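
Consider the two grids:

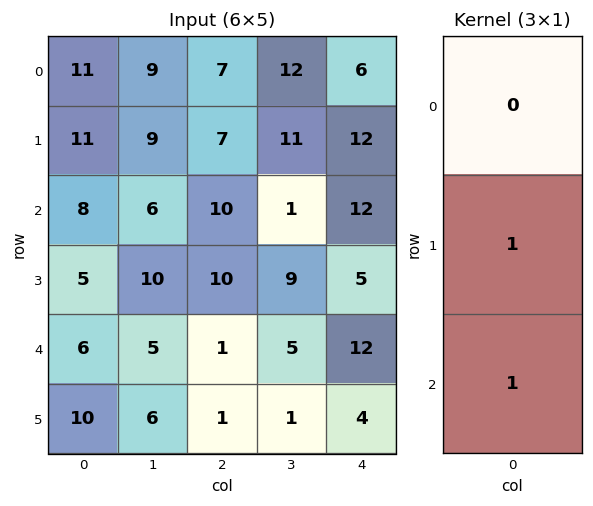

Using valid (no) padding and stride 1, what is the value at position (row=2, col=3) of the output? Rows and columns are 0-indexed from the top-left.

The receptive field on the input at this output position is [1 / 9 / 5]. Elementwise product with the kernel and sum: 9·1 + 5·1.

14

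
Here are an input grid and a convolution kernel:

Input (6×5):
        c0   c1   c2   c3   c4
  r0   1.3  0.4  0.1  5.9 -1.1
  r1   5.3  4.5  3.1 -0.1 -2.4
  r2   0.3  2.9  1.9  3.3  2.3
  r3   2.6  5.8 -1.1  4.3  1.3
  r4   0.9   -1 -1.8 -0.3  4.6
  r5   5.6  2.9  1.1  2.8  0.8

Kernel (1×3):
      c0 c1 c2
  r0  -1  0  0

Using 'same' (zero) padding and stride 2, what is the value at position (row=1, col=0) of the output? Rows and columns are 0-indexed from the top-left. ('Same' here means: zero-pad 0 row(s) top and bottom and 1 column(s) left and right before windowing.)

0

The receptive field on the zero-padded input at this output position is [0 0.3 2.9]. Elementwise product with the kernel and sum: 0·-1.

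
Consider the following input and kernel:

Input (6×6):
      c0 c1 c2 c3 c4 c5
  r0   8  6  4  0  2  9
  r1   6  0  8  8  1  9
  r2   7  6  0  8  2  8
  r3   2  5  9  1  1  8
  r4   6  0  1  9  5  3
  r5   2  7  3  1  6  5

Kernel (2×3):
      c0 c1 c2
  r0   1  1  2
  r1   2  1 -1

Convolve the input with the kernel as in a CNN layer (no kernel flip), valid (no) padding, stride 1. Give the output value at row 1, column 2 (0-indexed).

24

The receptive field on the input at this output position is [8 8 1 / 0 8 2]. Elementwise product with the kernel and sum: 8·1 + 8·1 + 1·2 + 0·2 + 8·1 + 2·-1.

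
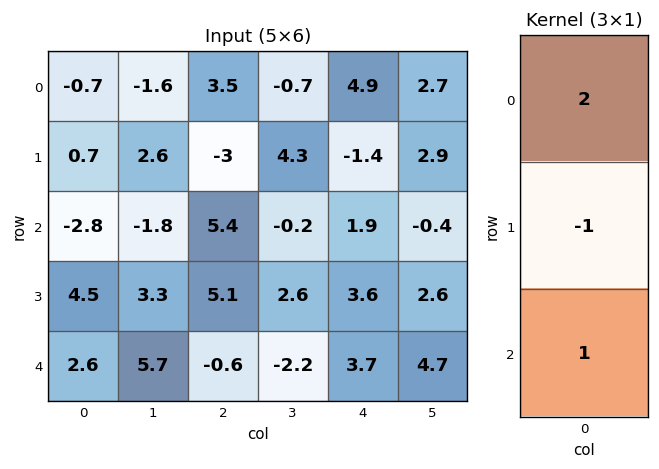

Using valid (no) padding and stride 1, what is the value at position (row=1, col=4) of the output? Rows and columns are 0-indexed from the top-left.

The receptive field on the input at this output position is [-1.4 / 1.9 / 3.6]. Elementwise product with the kernel and sum: -1.4·2 + 1.9·-1 + 3.6·1.

-1.1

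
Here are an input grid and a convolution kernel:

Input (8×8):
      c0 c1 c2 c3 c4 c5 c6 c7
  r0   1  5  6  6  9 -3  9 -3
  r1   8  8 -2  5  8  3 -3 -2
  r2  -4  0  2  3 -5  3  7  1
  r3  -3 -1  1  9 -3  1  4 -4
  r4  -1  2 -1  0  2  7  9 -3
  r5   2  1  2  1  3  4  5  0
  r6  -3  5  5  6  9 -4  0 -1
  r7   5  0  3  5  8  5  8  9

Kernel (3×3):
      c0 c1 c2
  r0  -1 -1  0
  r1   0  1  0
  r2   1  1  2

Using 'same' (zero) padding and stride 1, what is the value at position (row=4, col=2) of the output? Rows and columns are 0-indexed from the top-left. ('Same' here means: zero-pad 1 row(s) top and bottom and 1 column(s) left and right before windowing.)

4

The receptive field on the zero-padded input at this output position is [-1 1 9 / 2 -1 0 / 1 2 1]. Elementwise product with the kernel and sum: -1·-1 + 1·-1 + -1·1 + 1·1 + 2·1 + 1·2.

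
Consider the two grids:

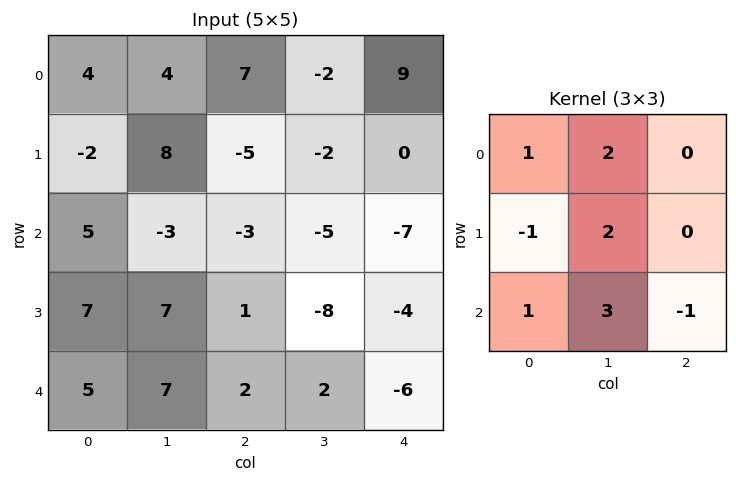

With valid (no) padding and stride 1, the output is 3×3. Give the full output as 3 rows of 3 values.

29 -7 -7
30 13 -35
30 -3 -16

Output[0,0]: The receptive field on the input at this output position is [4 4 7 / -2 8 -5 / 5 -3 -3]. Elementwise product with the kernel and sum: 4·1 + 4·2 + -2·-1 + 8·2 + 5·1 + -3·3 + -3·-1.
Output[0,1]: The receptive field on the input at this output position is [4 7 -2 / 8 -5 -2 / -3 -3 -5]. Elementwise product with the kernel and sum: 4·1 + 7·2 + 8·-1 + -5·2 + -3·1 + -3·3 + -5·-1.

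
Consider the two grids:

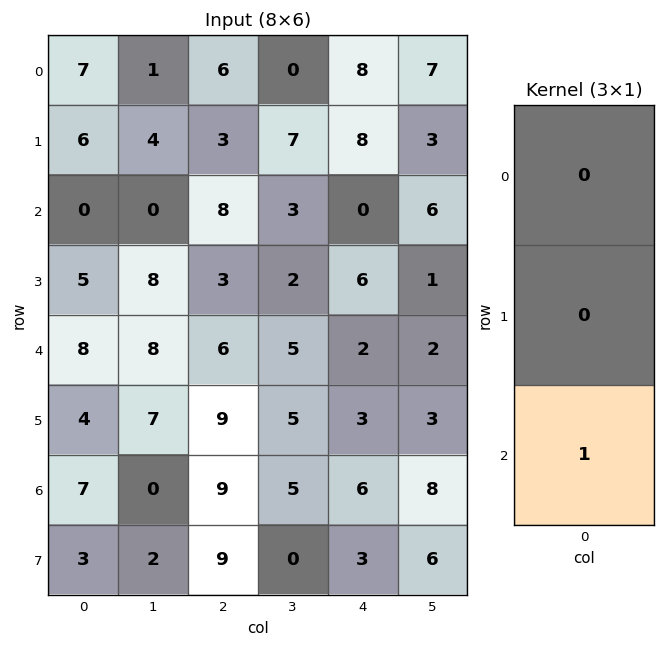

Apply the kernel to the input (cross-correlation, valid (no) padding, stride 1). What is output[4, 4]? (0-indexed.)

The receptive field on the input at this output position is [2 / 3 / 6]. Elementwise product with the kernel and sum: 6·1.

6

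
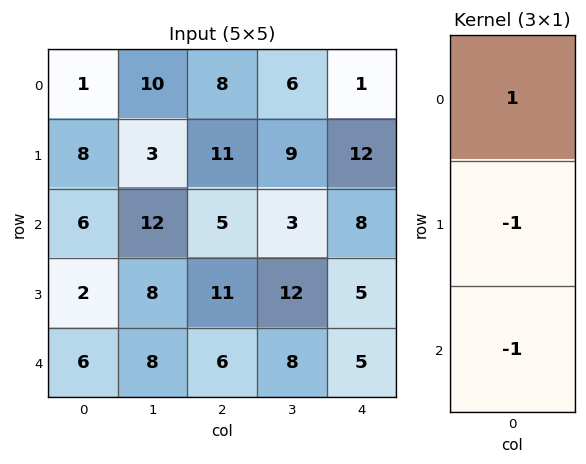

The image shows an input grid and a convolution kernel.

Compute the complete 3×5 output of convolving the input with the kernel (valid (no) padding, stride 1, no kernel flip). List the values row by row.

Output[0,0]: The receptive field on the input at this output position is [1 / 8 / 6]. Elementwise product with the kernel and sum: 1·1 + 8·-1 + 6·-1.

-13 -5 -8 -6 -19
0 -17 -5 -6 -1
-2 -4 -12 -17 -2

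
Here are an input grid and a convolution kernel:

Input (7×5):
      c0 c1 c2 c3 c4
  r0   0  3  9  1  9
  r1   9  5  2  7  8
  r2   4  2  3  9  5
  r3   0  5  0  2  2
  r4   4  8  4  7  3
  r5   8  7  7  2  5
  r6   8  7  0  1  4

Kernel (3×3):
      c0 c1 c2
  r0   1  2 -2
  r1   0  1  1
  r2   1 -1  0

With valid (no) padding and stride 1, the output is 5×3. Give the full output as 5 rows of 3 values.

-3 27 2
15 12 12
3 -4 12
23 12 15
27 18 18

Output[0,0]: The receptive field on the input at this output position is [0 3 9 / 9 5 2 / 4 2 3]. Elementwise product with the kernel and sum: 0·1 + 3·2 + 9·-2 + 5·1 + 2·1 + 4·1 + 2·-1.
Output[0,1]: The receptive field on the input at this output position is [3 9 1 / 5 2 7 / 2 3 9]. Elementwise product with the kernel and sum: 3·1 + 9·2 + 1·-2 + 2·1 + 7·1 + 2·1 + 3·-1.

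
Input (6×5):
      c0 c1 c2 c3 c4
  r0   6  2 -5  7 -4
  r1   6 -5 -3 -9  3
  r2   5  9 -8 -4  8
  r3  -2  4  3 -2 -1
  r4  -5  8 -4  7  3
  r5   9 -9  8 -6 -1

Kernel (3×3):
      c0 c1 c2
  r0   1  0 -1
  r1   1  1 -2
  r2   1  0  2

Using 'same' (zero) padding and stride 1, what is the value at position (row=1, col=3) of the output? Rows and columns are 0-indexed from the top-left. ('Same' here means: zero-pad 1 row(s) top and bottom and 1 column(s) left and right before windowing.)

The receptive field on the zero-padded input at this output position is [-5 7 -4 / -3 -9 3 / -8 -4 8]. Elementwise product with the kernel and sum: -5·1 + -4·-1 + -3·1 + -9·1 + 3·-2 + -8·1 + 8·2.

-11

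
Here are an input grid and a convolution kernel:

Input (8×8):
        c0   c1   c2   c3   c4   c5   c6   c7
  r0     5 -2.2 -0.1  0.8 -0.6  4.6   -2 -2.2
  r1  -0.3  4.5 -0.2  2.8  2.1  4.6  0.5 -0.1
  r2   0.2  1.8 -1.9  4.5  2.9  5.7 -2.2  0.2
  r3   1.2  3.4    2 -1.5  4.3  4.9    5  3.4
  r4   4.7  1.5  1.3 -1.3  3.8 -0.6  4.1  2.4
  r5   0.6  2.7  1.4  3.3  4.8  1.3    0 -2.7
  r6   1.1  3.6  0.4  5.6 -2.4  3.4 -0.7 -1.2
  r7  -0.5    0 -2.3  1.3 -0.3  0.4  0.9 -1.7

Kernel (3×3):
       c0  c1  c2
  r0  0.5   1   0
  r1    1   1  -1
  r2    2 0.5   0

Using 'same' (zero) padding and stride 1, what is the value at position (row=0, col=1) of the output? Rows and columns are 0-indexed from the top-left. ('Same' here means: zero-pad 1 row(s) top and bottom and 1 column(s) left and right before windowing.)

The receptive field on the zero-padded input at this output position is [0 0 0 / 5 -2.2 -0.1 / -0.3 4.5 -0.2]. Elementwise product with the kernel and sum: 0·0.5 + 0·1 + 5·1 + -2.2·1 + -0.1·-1 + -0.3·2 + 4.5·0.5.

4.55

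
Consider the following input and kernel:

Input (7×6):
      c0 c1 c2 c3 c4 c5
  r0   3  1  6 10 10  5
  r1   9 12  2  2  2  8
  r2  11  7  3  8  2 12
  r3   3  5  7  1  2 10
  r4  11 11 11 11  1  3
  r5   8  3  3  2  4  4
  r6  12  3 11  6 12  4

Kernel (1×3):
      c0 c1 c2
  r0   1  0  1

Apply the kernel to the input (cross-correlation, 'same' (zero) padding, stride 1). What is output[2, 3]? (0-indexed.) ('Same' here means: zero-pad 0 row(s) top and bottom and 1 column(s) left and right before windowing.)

The receptive field on the zero-padded input at this output position is [3 8 2]. Elementwise product with the kernel and sum: 3·1 + 2·1.

5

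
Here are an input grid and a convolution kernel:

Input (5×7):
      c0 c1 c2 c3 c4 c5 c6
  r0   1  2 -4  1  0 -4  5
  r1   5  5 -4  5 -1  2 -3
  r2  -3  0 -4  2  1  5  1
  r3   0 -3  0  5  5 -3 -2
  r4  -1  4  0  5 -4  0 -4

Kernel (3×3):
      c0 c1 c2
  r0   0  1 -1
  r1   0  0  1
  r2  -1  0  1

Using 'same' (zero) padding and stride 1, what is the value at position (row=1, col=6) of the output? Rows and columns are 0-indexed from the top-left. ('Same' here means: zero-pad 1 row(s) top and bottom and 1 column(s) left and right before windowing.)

The receptive field on the zero-padded input at this output position is [-4 5 0 / 2 -3 0 / 5 1 0]. Elementwise product with the kernel and sum: 5·1 + 0·-1 + 0·1 + 5·-1 + 0·1.

0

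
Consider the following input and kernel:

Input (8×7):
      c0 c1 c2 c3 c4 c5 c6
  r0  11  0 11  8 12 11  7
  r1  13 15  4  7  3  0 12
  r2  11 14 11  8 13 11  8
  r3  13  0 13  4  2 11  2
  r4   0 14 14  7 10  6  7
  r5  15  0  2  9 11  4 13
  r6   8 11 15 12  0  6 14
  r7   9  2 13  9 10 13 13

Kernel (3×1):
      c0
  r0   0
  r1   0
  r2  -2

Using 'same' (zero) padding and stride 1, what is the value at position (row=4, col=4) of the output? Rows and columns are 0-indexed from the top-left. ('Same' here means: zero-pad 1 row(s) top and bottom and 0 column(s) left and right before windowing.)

-22

The receptive field on the zero-padded input at this output position is [2 / 10 / 11]. Elementwise product with the kernel and sum: 11·-2.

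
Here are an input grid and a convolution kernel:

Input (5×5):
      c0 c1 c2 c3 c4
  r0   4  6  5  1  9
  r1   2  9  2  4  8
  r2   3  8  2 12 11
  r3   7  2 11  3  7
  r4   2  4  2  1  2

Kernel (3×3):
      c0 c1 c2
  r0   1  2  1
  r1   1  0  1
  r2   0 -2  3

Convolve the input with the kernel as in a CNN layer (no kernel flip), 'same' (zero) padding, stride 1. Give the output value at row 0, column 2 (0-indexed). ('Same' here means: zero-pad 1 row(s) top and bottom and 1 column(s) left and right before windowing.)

15

The receptive field on the zero-padded input at this output position is [0 0 0 / 6 5 1 / 9 2 4]. Elementwise product with the kernel and sum: 0·1 + 0·2 + 0·1 + 6·1 + 1·1 + 2·-2 + 4·3.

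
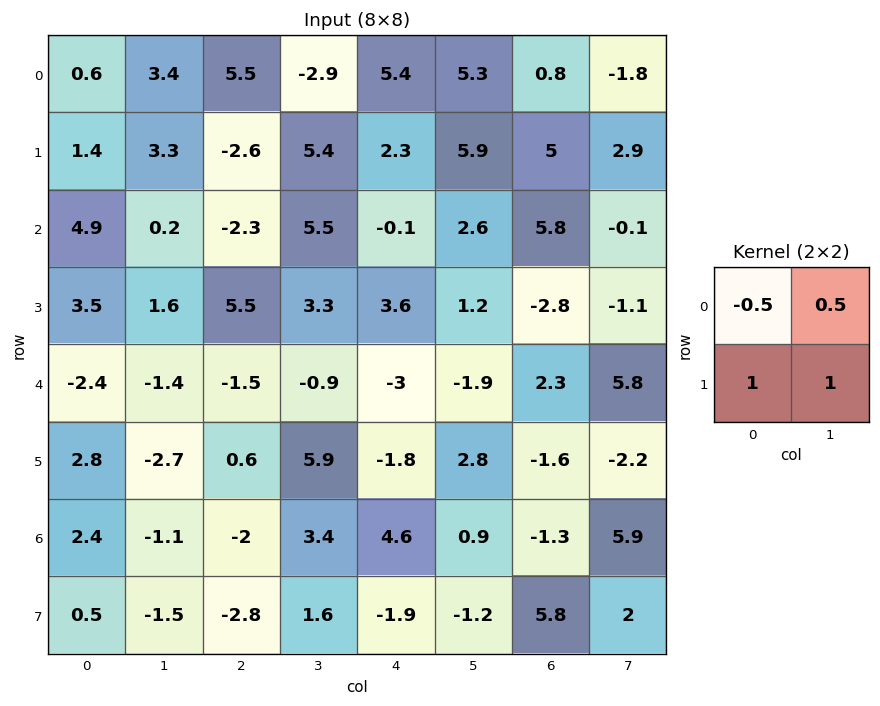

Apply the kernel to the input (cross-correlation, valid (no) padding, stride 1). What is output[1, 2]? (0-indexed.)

7.2

The receptive field on the input at this output position is [-2.6 5.4 / -2.3 5.5]. Elementwise product with the kernel and sum: -2.6·-0.5 + 5.4·0.5 + -2.3·1 + 5.5·1.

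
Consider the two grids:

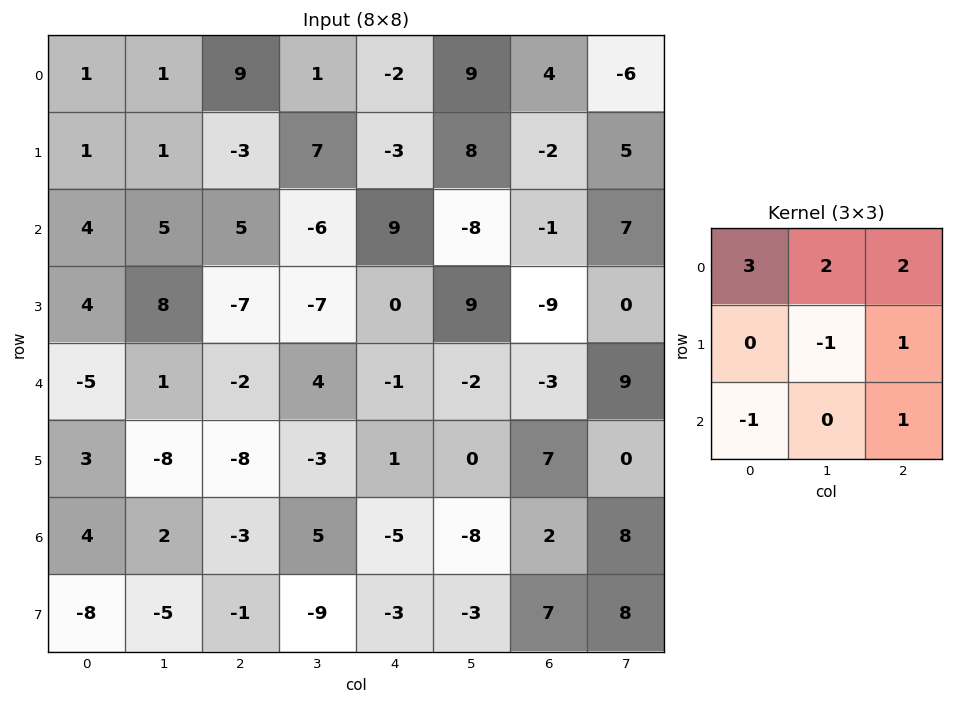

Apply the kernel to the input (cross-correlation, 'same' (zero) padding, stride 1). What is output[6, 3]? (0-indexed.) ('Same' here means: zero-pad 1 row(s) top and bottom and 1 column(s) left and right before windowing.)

-40

The receptive field on the zero-padded input at this output position is [-8 -3 1 / -3 5 -5 / -1 -9 -3]. Elementwise product with the kernel and sum: -8·3 + -3·2 + 1·2 + 5·-1 + -5·1 + -1·-1 + -3·1.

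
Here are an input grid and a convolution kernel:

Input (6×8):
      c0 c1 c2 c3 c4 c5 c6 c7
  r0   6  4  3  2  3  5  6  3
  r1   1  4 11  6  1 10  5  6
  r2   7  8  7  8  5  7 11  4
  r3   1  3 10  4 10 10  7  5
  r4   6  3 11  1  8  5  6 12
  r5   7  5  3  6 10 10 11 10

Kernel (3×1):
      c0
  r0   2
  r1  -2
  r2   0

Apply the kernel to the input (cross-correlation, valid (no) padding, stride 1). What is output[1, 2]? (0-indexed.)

8

The receptive field on the input at this output position is [11 / 7 / 10]. Elementwise product with the kernel and sum: 11·2 + 7·-2.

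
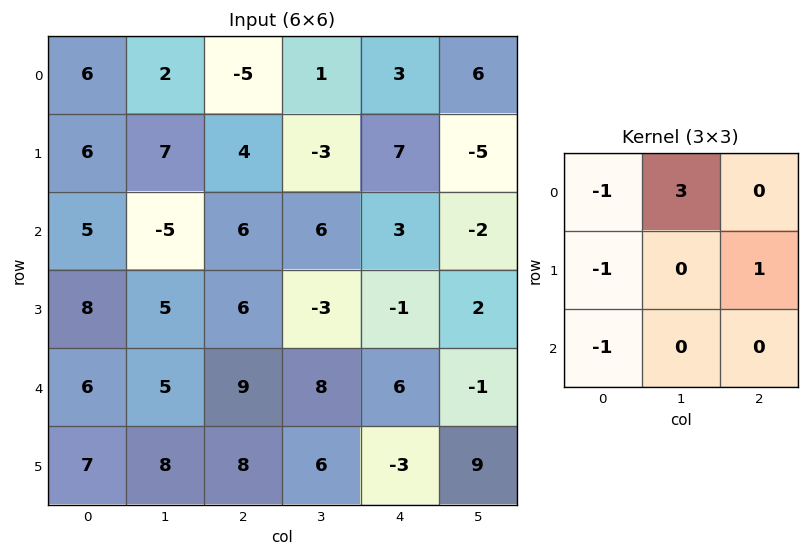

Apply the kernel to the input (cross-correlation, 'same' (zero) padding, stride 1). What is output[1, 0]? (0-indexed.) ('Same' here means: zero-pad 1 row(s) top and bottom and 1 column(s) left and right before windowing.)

The receptive field on the zero-padded input at this output position is [0 6 2 / 0 6 7 / 0 5 -5]. Elementwise product with the kernel and sum: 0·-1 + 6·3 + 0·-1 + 7·1 + 0·-1.

25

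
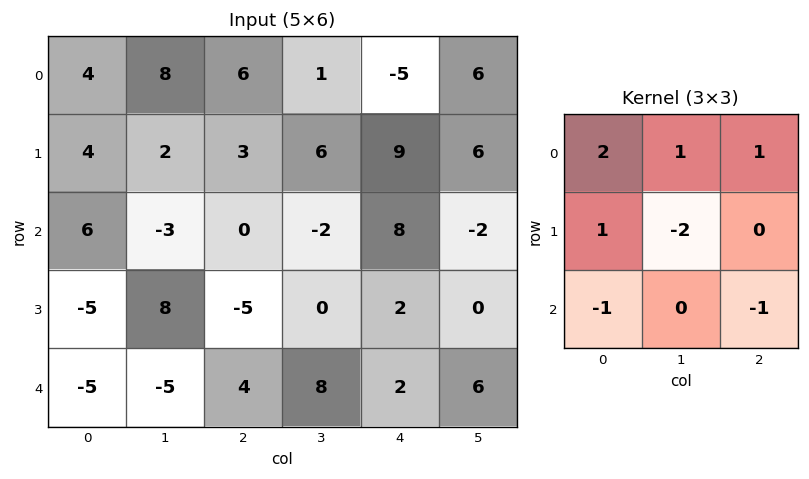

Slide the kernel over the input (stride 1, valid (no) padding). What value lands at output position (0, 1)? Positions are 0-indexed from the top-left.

The receptive field on the input at this output position is [8 6 1 / 2 3 6 / -3 0 -2]. Elementwise product with the kernel and sum: 8·2 + 6·1 + 1·1 + 2·1 + 3·-2 + -3·-1 + -2·-1.

24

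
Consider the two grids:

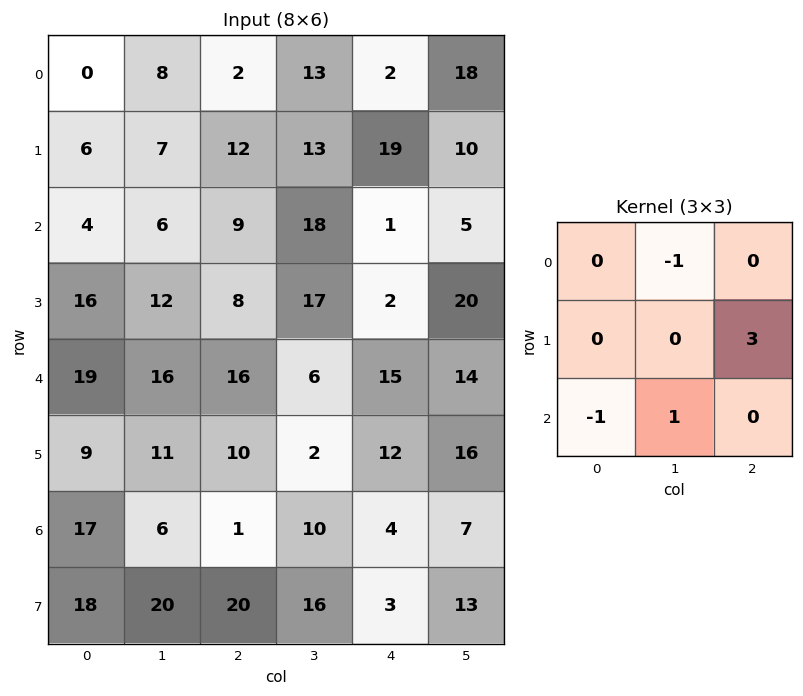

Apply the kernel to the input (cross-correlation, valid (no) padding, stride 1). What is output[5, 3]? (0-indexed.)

-4

The receptive field on the input at this output position is [2 12 16 / 10 4 7 / 16 3 13]. Elementwise product with the kernel and sum: 12·-1 + 7·3 + 16·-1 + 3·1.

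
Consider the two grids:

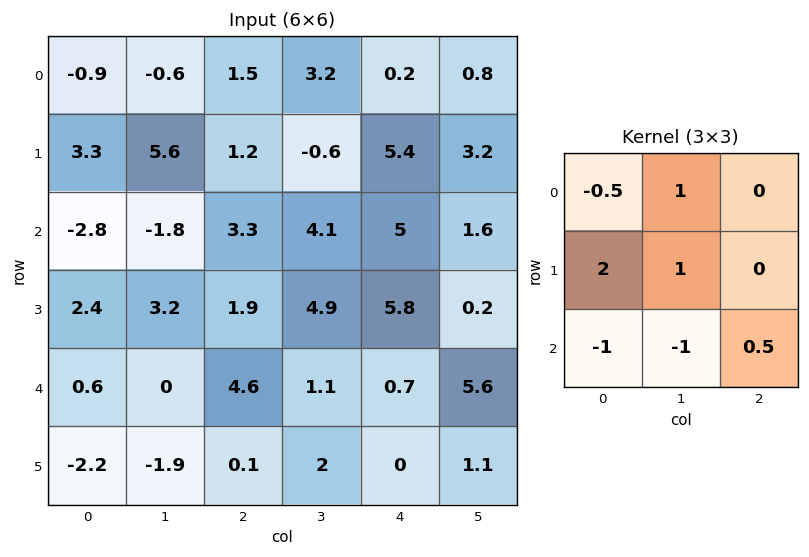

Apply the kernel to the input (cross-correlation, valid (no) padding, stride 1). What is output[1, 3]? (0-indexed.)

8.3

The receptive field on the input at this output position is [-0.6 5.4 3.2 / 4.1 5 1.6 / 4.9 5.8 0.2]. Elementwise product with the kernel and sum: -0.6·-0.5 + 5.4·1 + 4.1·2 + 5·1 + 4.9·-1 + 5.8·-1 + 0.2·0.5.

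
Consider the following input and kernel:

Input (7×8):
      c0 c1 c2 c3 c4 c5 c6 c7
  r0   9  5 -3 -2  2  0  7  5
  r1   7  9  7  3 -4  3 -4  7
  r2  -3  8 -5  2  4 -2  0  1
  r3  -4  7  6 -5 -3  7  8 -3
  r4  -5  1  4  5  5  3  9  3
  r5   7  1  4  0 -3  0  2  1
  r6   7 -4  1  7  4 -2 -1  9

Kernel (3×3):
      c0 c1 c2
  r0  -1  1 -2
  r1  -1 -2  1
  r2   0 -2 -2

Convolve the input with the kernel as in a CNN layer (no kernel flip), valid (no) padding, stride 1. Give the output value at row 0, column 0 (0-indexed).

The receptive field on the input at this output position is [9 5 -3 / 7 9 7 / -3 8 -5]. Elementwise product with the kernel and sum: 9·-1 + 5·1 + -3·-2 + 7·-1 + 9·-2 + 7·1 + 8·-2 + -5·-2.

-22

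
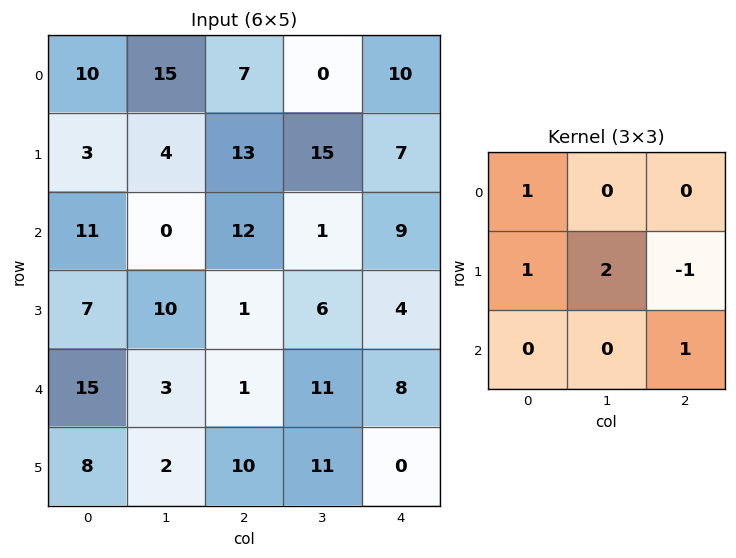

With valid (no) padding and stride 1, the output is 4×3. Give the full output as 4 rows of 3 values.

Output[0,0]: The receptive field on the input at this output position is [10 15 7 / 3 4 13 / 11 0 12]. Elementwise product with the kernel and sum: 10·1 + 3·1 + 4·2 + 13·-1 + 12·1.
Output[0,1]: The receptive field on the input at this output position is [15 7 0 / 4 13 15 / 0 12 1]. Elementwise product with the kernel and sum: 15·1 + 4·1 + 13·2 + 15·-1 + 1·1.

20 31 52
3 33 22
38 17 29
37 15 16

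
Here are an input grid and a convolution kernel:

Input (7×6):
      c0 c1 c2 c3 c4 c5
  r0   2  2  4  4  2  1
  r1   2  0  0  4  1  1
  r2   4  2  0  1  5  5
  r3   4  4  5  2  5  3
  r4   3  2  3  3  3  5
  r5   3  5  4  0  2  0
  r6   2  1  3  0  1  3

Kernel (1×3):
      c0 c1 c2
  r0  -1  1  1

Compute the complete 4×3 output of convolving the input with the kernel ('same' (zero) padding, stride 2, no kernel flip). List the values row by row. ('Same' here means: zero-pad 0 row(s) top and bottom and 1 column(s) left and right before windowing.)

Output[0,0]: The receptive field on the zero-padded input at this output position is [0 2 2]. Elementwise product with the kernel and sum: 0·-1 + 2·1 + 2·1.
Output[0,1]: The receptive field on the zero-padded input at this output position is [2 4 4]. Elementwise product with the kernel and sum: 2·-1 + 4·1 + 4·1.

4 6 -1
6 -1 9
5 4 5
3 2 4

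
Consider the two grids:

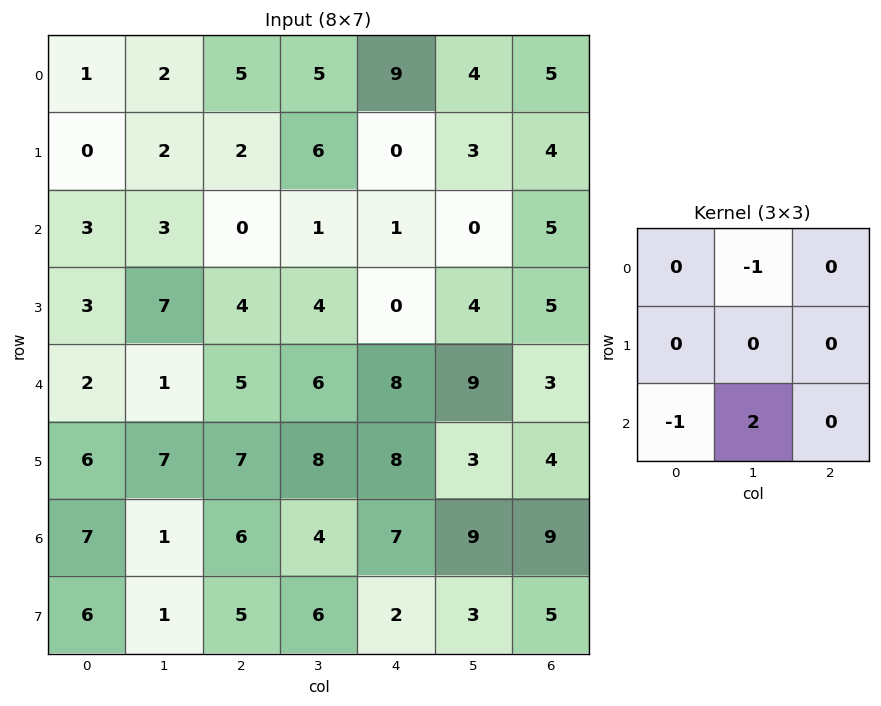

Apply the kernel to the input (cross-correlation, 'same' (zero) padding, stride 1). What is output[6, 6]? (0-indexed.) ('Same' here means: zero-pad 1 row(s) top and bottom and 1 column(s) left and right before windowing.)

The receptive field on the zero-padded input at this output position is [3 4 0 / 9 9 0 / 3 5 0]. Elementwise product with the kernel and sum: 4·-1 + 3·-1 + 5·2.

3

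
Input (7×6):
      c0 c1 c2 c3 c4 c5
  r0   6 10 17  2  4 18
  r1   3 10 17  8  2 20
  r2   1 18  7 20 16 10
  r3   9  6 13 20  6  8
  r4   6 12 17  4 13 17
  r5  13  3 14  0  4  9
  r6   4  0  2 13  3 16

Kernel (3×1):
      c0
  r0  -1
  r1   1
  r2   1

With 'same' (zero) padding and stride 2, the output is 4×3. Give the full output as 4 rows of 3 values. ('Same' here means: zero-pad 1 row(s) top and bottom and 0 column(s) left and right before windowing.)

Output[0,0]: The receptive field on the zero-padded input at this output position is [0 / 6 / 3]. Elementwise product with the kernel and sum: 0·-1 + 6·1 + 3·1.

9 34 6
7 3 20
10 18 11
-9 -12 -1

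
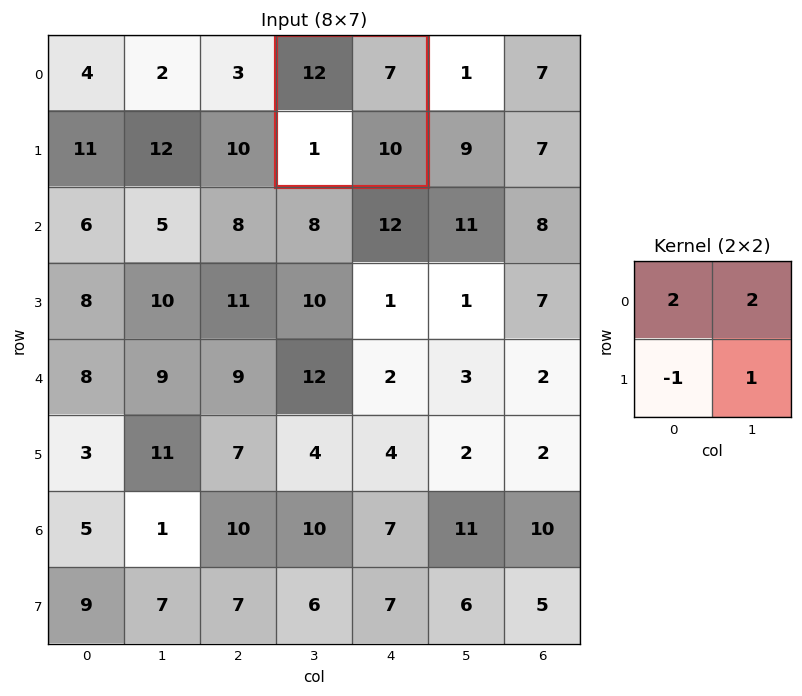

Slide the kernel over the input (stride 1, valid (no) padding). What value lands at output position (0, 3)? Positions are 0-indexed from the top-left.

The receptive field on the input at this output position is [12 7 / 1 10]. Elementwise product with the kernel and sum: 12·2 + 7·2 + 1·-1 + 10·1.

47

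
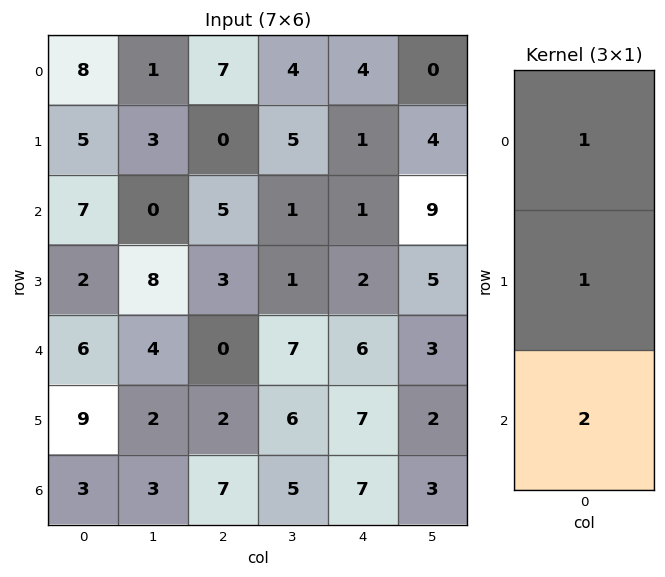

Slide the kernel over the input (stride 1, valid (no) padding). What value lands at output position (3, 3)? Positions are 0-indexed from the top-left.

20

The receptive field on the input at this output position is [1 / 7 / 6]. Elementwise product with the kernel and sum: 1·1 + 7·1 + 6·2.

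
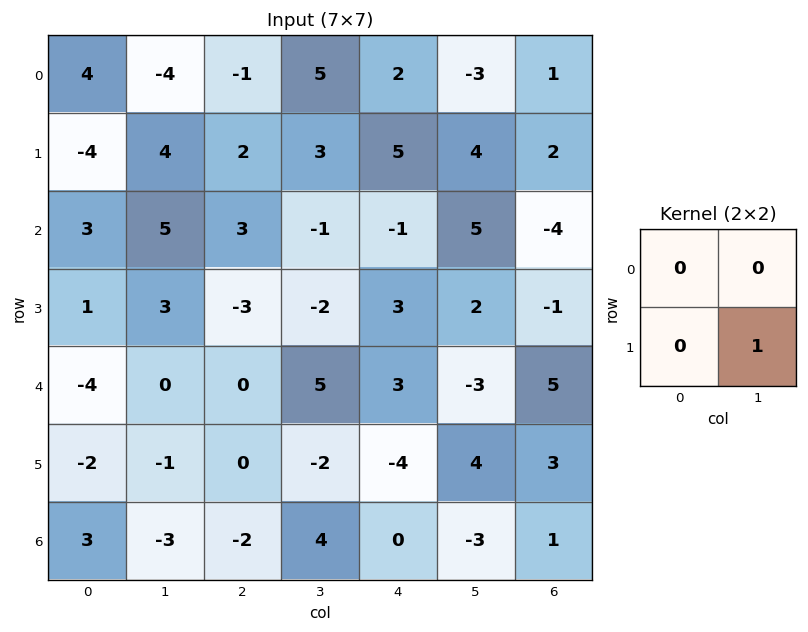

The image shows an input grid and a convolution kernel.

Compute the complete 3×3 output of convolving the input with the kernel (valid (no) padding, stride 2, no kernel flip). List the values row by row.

4 3 4
3 -2 2
-1 -2 4

Output[0,0]: The receptive field on the input at this output position is [4 -4 / -4 4]. Elementwise product with the kernel and sum: 4·1.
Output[0,1]: The receptive field on the input at this output position is [-1 5 / 2 3]. Elementwise product with the kernel and sum: 3·1.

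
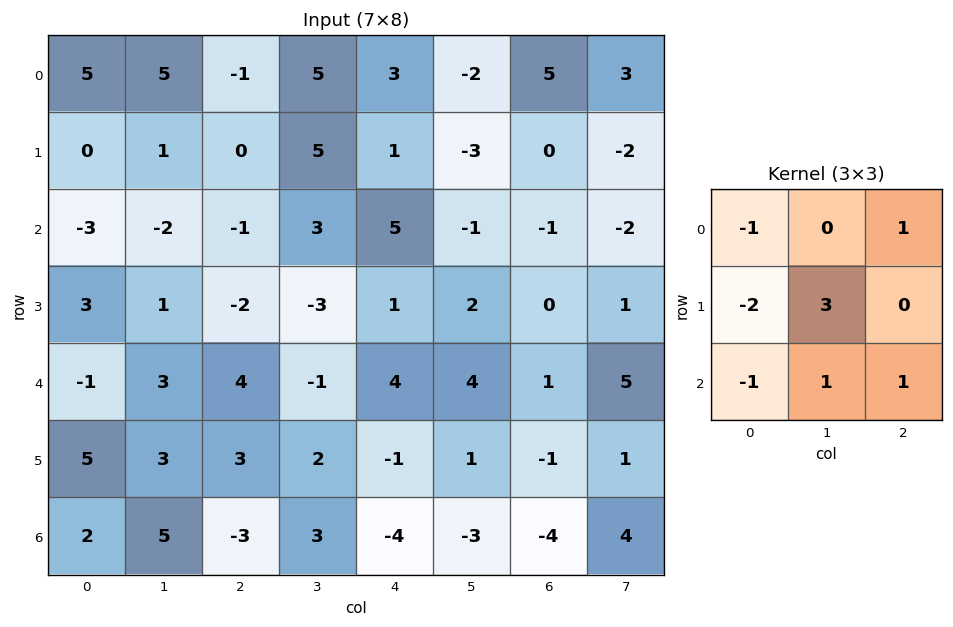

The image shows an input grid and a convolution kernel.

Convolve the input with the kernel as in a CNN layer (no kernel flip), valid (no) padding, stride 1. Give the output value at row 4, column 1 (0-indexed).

-6

The receptive field on the input at this output position is [3 4 -1 / 3 3 2 / 5 -3 3]. Elementwise product with the kernel and sum: 3·-1 + -1·1 + 3·-2 + 3·3 + 5·-1 + -3·1 + 3·1.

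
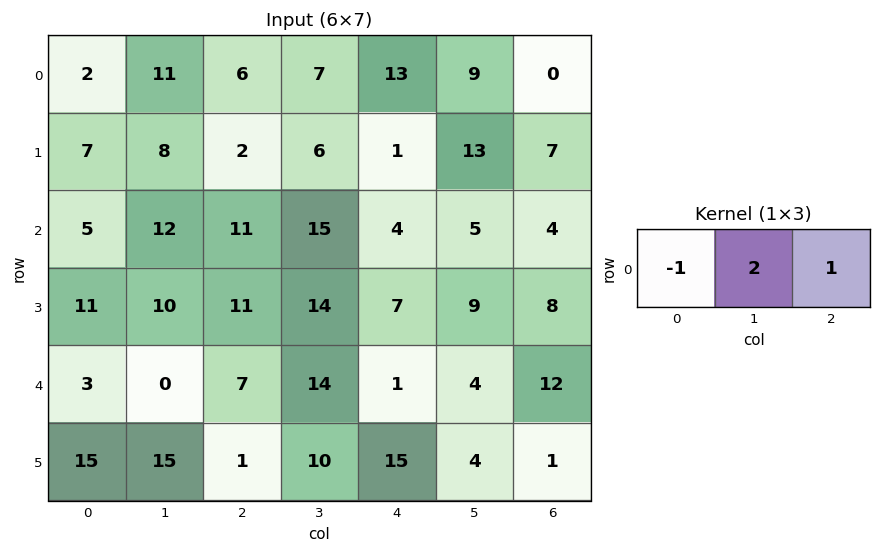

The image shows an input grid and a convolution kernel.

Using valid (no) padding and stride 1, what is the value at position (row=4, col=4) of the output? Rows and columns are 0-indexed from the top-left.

The receptive field on the input at this output position is [1 4 12]. Elementwise product with the kernel and sum: 1·-1 + 4·2 + 12·1.

19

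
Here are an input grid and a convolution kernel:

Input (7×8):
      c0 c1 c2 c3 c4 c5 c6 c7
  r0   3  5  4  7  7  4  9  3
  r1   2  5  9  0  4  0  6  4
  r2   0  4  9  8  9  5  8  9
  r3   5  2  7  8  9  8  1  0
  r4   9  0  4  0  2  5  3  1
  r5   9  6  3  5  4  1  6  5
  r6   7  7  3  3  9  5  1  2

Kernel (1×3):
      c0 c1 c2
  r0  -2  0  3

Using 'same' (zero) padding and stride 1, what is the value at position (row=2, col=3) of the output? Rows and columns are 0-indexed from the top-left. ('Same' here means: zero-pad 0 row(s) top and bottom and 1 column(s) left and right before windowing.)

9

The receptive field on the zero-padded input at this output position is [9 8 9]. Elementwise product with the kernel and sum: 9·-2 + 9·3.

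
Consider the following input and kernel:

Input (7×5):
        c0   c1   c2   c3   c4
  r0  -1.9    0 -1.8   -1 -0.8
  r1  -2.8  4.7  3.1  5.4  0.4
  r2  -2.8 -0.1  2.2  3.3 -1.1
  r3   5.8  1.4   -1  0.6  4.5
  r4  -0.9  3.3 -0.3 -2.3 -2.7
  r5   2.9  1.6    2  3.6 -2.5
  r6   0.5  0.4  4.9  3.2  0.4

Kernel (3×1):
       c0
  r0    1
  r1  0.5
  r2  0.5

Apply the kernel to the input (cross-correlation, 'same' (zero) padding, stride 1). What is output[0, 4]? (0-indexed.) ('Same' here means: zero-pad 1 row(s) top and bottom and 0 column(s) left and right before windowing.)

-0.2

The receptive field on the zero-padded input at this output position is [0 / -0.8 / 0.4]. Elementwise product with the kernel and sum: 0·1 + -0.8·0.5 + 0.4·0.5.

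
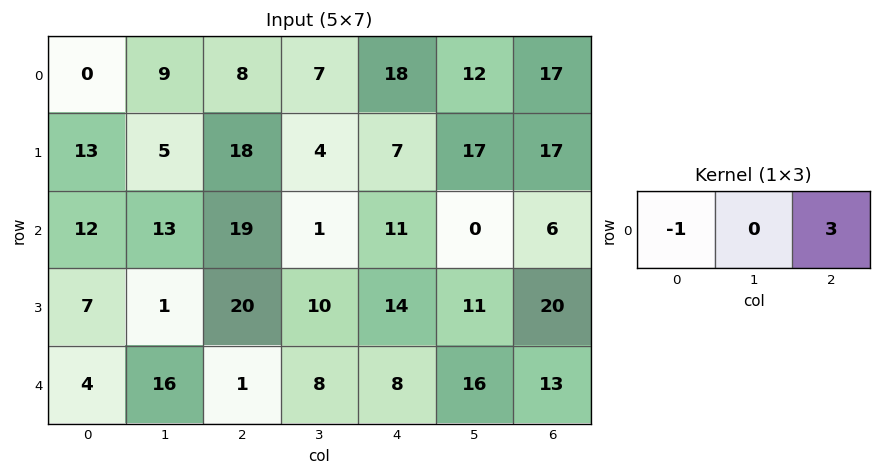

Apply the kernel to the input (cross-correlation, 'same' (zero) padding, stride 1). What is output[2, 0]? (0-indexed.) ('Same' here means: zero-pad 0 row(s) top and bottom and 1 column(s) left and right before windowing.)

39

The receptive field on the zero-padded input at this output position is [0 12 13]. Elementwise product with the kernel and sum: 0·-1 + 13·3.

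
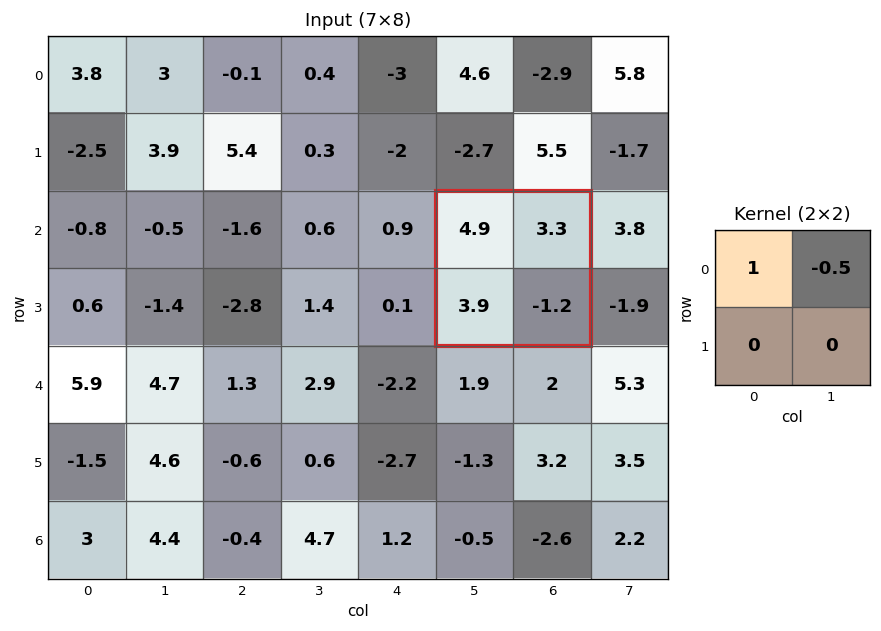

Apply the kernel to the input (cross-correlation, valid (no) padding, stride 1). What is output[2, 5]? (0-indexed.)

The receptive field on the input at this output position is [4.9 3.3 / 3.9 -1.2]. Elementwise product with the kernel and sum: 4.9·1 + 3.3·-0.5.

3.25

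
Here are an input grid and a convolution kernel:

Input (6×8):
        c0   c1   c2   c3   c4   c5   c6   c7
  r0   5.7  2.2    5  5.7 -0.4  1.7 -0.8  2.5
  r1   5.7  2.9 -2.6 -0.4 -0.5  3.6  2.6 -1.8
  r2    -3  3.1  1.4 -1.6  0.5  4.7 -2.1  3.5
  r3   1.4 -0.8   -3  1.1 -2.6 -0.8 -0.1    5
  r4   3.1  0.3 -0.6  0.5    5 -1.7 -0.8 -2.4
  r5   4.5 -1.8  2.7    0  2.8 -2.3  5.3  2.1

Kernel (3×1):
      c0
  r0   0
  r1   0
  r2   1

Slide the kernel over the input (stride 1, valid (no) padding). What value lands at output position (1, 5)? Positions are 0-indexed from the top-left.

-0.8

The receptive field on the input at this output position is [3.6 / 4.7 / -0.8]. Elementwise product with the kernel and sum: -0.8·1.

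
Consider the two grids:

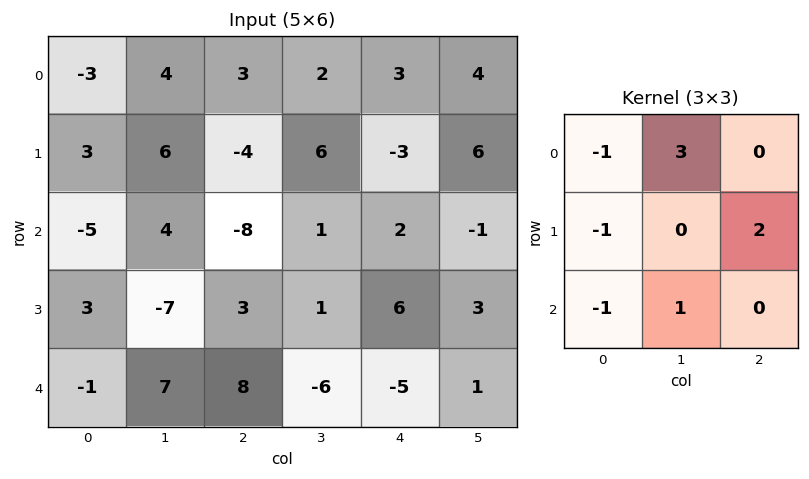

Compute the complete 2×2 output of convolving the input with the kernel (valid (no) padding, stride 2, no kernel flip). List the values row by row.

13 10
28 6

Output[0,0]: The receptive field on the input at this output position is [-3 4 3 / 3 6 -4 / -5 4 -8]. Elementwise product with the kernel and sum: -3·-1 + 4·3 + 3·-1 + -4·2 + -5·-1 + 4·1.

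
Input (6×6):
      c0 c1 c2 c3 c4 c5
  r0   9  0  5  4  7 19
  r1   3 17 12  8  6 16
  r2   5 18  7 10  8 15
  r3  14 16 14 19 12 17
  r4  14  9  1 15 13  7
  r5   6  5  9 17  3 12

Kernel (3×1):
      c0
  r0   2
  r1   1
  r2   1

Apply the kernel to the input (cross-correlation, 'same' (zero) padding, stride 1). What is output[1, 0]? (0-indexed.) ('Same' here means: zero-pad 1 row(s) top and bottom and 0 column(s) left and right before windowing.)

The receptive field on the zero-padded input at this output position is [9 / 3 / 5]. Elementwise product with the kernel and sum: 9·2 + 3·1 + 5·1.

26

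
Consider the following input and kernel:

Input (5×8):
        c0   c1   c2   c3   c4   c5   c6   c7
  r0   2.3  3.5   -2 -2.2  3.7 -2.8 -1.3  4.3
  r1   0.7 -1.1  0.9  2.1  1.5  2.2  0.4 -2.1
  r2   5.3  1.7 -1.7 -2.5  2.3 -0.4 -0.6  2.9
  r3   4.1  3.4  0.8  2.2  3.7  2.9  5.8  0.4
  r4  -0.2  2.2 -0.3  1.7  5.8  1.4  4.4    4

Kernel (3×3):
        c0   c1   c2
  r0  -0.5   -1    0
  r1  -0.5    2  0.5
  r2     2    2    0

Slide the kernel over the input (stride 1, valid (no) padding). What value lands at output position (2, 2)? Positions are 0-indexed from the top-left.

12

The receptive field on the input at this output position is [-1.7 -2.5 2.3 / 0.8 2.2 3.7 / -0.3 1.7 5.8]. Elementwise product with the kernel and sum: -1.7·-0.5 + -2.5·-1 + 0.8·-0.5 + 2.2·2 + 3.7·0.5 + -0.3·2 + 1.7·2.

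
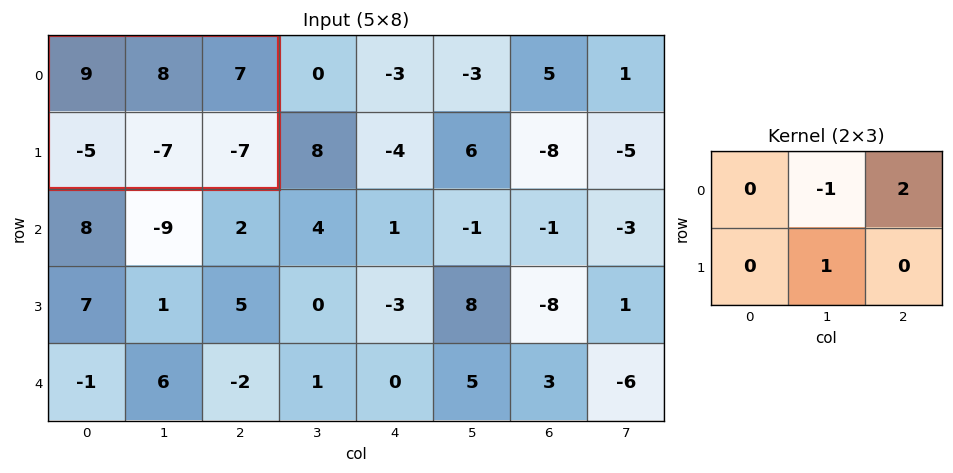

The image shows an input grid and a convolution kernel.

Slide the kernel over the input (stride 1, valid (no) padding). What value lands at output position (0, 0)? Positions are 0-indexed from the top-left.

-1

The receptive field on the input at this output position is [9 8 7 / -5 -7 -7]. Elementwise product with the kernel and sum: 8·-1 + 7·2 + -7·1.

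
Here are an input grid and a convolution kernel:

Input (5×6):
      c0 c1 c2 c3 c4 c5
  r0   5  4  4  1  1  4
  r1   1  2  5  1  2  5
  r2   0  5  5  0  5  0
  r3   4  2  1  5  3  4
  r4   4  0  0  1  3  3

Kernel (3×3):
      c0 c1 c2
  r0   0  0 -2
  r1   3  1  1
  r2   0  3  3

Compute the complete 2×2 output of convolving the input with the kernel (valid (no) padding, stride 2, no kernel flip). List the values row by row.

32 31
5 13

Output[0,0]: The receptive field on the input at this output position is [5 4 4 / 1 2 5 / 0 5 5]. Elementwise product with the kernel and sum: 4·-2 + 1·3 + 2·1 + 5·1 + 5·3 + 5·3.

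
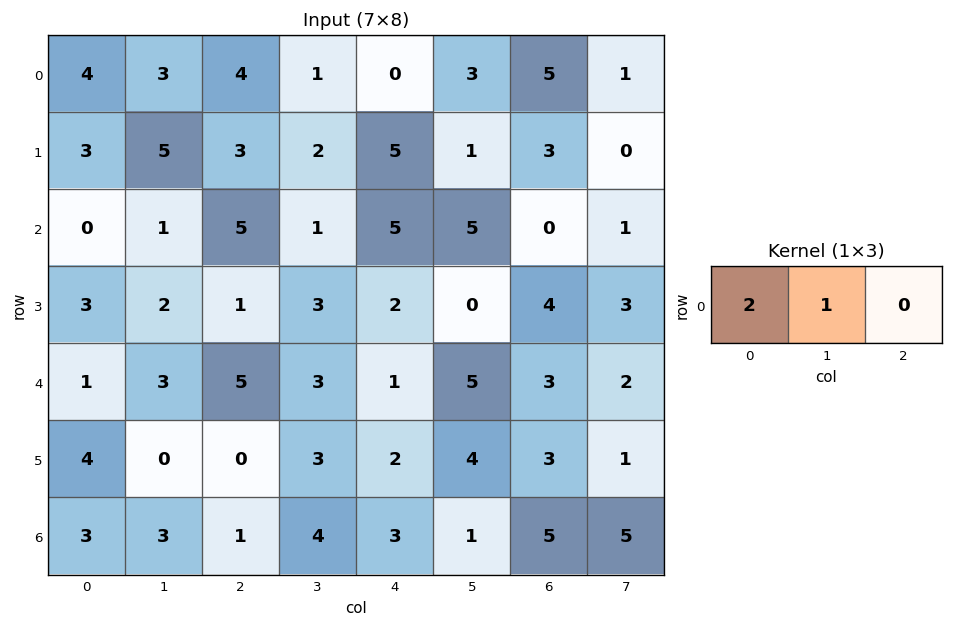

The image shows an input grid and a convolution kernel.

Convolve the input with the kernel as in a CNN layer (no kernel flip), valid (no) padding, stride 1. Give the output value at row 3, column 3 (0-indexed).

The receptive field on the input at this output position is [3 2 0]. Elementwise product with the kernel and sum: 3·2 + 2·1.

8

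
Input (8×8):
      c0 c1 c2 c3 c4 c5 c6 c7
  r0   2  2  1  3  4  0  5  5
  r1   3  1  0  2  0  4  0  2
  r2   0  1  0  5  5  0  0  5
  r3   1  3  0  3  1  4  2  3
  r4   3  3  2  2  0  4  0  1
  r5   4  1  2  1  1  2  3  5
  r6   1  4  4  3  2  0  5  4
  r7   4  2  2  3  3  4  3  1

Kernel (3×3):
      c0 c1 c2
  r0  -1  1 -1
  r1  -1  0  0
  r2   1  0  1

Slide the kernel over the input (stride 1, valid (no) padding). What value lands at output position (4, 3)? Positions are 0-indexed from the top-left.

The receptive field on the input at this output position is [2 0 4 / 1 1 2 / 3 2 0]. Elementwise product with the kernel and sum: 2·-1 + 0·1 + 4·-1 + 1·-1 + 3·1 + 0·1.

-4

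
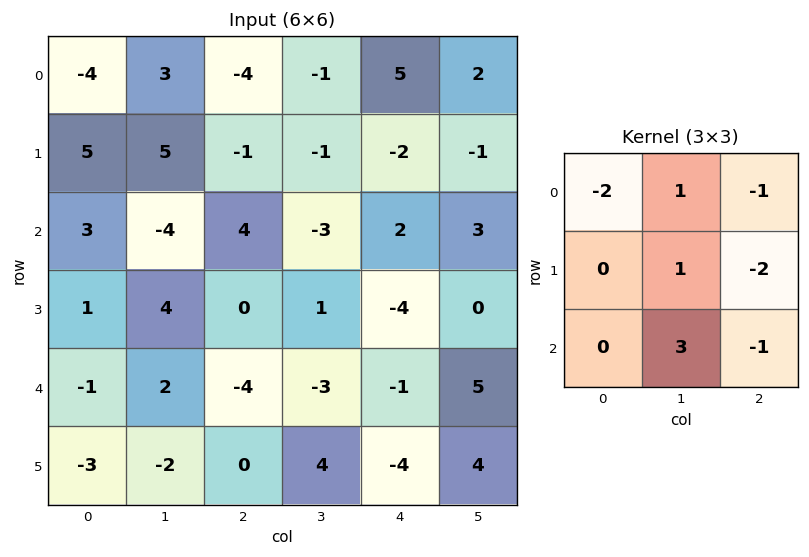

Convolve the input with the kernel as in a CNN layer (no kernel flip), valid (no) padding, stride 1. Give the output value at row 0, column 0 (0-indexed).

6

The receptive field on the input at this output position is [-4 3 -4 / 5 5 -1 / 3 -4 4]. Elementwise product with the kernel and sum: -4·-2 + 3·1 + -4·-1 + 5·1 + -1·-2 + -4·3 + 4·-1.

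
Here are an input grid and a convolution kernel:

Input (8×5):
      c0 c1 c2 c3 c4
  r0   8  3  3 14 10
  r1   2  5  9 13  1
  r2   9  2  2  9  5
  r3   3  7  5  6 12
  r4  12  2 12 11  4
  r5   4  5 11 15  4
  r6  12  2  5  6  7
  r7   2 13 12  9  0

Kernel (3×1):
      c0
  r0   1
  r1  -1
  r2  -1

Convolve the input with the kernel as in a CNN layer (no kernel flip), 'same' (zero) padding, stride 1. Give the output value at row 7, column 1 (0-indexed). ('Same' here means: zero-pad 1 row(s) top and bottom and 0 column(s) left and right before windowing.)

The receptive field on the zero-padded input at this output position is [2 / 13 / 0]. Elementwise product with the kernel and sum: 2·1 + 13·-1 + 0·-1.

-11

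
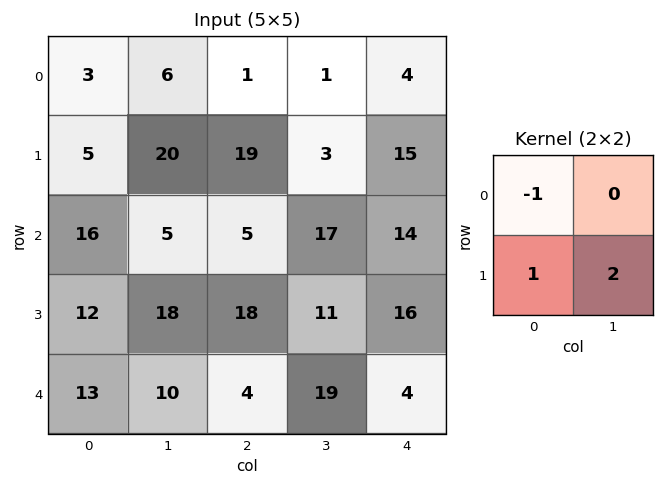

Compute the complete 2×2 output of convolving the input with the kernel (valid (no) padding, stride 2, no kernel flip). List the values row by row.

Output[0,0]: The receptive field on the input at this output position is [3 6 / 5 20]. Elementwise product with the kernel and sum: 3·-1 + 5·1 + 20·2.
Output[0,1]: The receptive field on the input at this output position is [1 1 / 19 3]. Elementwise product with the kernel and sum: 1·-1 + 19·1 + 3·2.

42 24
32 35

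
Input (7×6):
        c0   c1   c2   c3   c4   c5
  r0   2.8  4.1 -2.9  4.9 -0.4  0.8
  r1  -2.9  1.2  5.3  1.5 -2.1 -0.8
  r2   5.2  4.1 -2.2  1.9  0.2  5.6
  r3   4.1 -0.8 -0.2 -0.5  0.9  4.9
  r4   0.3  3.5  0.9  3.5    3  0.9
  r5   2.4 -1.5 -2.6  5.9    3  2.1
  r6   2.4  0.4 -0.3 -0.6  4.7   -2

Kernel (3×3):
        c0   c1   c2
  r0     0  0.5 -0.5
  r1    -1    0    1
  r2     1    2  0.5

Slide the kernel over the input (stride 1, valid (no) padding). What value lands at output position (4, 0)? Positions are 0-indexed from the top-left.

-0.65

The receptive field on the input at this output position is [0.3 3.5 0.9 / 2.4 -1.5 -2.6 / 2.4 0.4 -0.3]. Elementwise product with the kernel and sum: 3.5·0.5 + 0.9·-0.5 + 2.4·-1 + -2.6·1 + 2.4·1 + 0.4·2 + -0.3·0.5.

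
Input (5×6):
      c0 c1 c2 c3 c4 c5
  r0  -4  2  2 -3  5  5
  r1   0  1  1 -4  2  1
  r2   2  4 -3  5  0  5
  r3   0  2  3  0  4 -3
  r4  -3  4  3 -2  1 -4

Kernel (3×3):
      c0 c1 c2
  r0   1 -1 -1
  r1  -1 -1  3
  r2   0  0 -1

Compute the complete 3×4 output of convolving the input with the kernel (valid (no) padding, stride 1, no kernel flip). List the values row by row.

-3 -16 9 -13
-20 18 -3 6
5 -1 0 -9

Output[0,0]: The receptive field on the input at this output position is [-4 2 2 / 0 1 1 / 2 4 -3]. Elementwise product with the kernel and sum: -4·1 + 2·-1 + 2·-1 + 0·-1 + 1·-1 + 1·3 + -3·-1.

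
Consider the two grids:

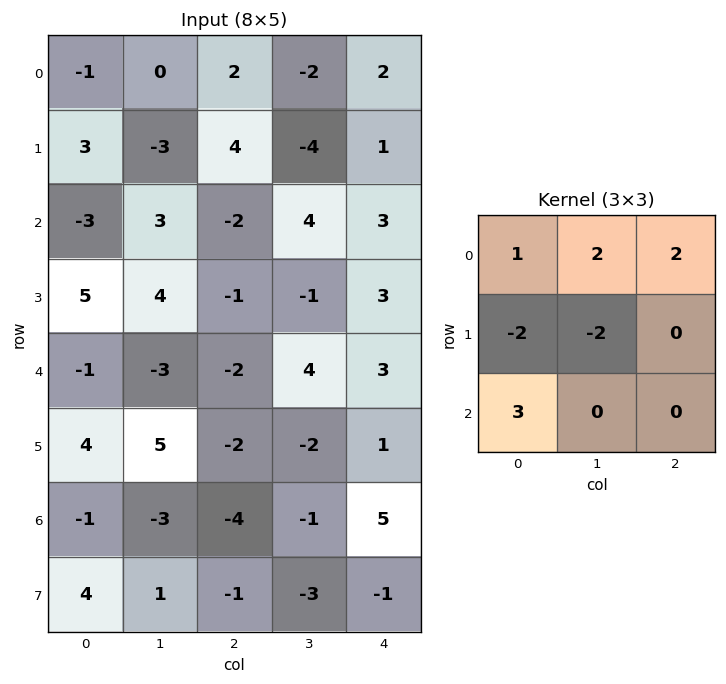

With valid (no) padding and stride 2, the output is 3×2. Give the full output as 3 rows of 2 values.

-6 -4
-22 10
-32 8

Output[0,0]: The receptive field on the input at this output position is [-1 0 2 / 3 -3 4 / -3 3 -2]. Elementwise product with the kernel and sum: -1·1 + 0·2 + 2·2 + 3·-2 + -3·-2 + -3·3.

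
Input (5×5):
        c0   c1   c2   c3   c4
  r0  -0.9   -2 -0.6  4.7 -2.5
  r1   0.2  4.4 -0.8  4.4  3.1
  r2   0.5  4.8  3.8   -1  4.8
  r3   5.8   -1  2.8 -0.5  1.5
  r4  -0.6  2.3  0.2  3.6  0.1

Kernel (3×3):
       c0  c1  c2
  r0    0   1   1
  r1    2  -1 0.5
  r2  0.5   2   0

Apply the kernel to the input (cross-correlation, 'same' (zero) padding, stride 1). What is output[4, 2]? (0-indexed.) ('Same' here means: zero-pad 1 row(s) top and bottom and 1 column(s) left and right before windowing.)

8.5

The receptive field on the zero-padded input at this output position is [-1 2.8 -0.5 / 2.3 0.2 3.6 / 0 0 0]. Elementwise product with the kernel and sum: 2.8·1 + -0.5·1 + 2.3·2 + 0.2·-1 + 3.6·0.5 + 0·0.5 + 0·2.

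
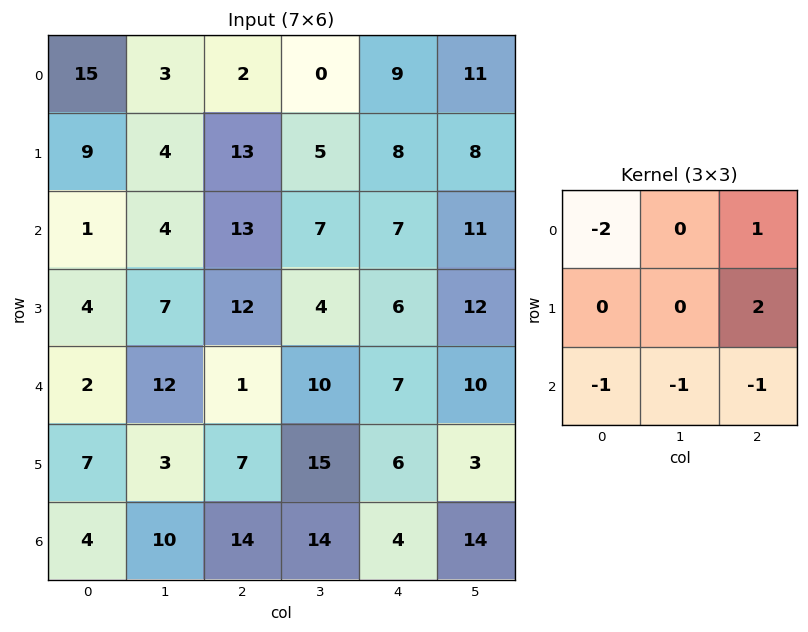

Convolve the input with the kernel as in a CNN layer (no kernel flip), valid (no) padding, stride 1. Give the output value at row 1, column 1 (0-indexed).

The receptive field on the input at this output position is [4 13 5 / 4 13 7 / 7 12 4]. Elementwise product with the kernel and sum: 4·-2 + 5·1 + 7·2 + 7·-1 + 12·-1 + 4·-1.

-12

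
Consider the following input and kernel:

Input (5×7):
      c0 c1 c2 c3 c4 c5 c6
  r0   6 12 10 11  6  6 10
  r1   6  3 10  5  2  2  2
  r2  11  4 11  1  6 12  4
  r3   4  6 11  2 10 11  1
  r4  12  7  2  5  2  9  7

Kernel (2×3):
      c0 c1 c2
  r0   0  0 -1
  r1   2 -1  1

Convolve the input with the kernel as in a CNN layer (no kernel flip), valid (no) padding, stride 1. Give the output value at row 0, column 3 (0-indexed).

4

The receptive field on the input at this output position is [11 6 6 / 5 2 2]. Elementwise product with the kernel and sum: 6·-1 + 5·2 + 2·-1 + 2·1.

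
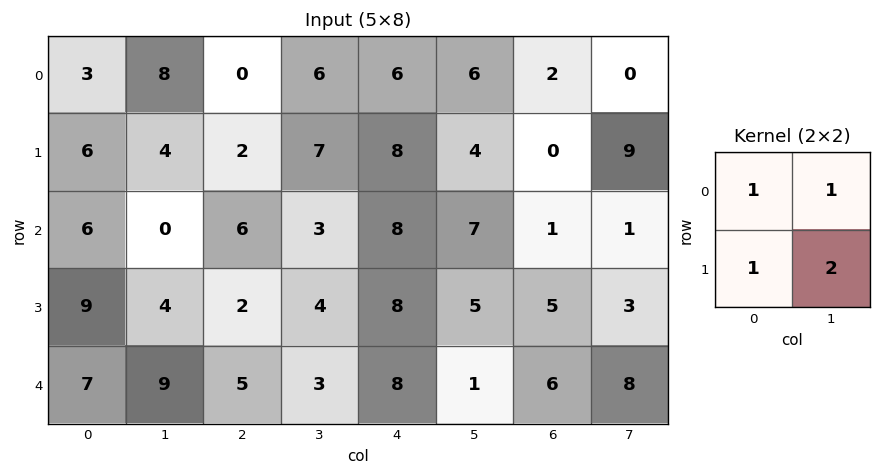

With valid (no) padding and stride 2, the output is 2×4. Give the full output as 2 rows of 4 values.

25 22 28 20
23 19 33 13

Output[0,0]: The receptive field on the input at this output position is [3 8 / 6 4]. Elementwise product with the kernel and sum: 3·1 + 8·1 + 6·1 + 4·2.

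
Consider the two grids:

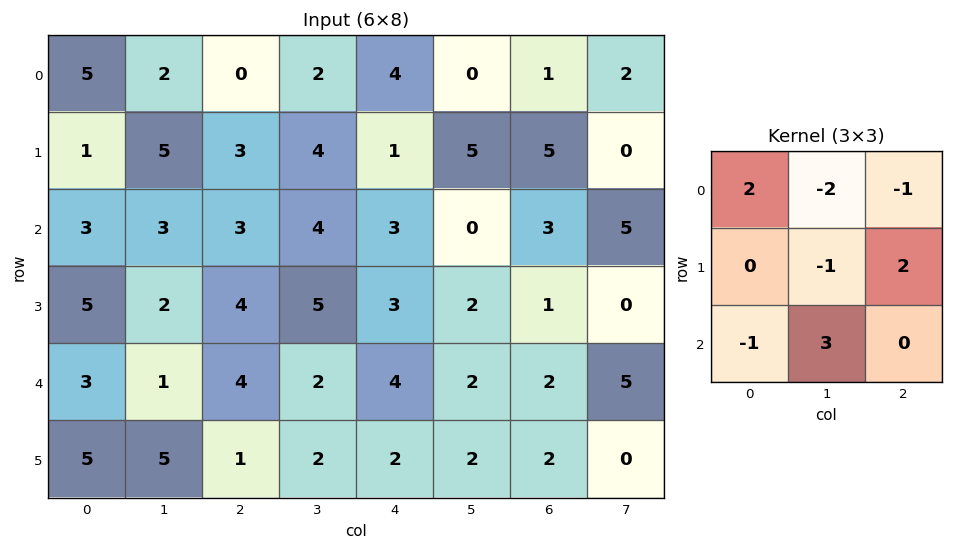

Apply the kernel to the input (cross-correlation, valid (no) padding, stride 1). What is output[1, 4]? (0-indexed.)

-4

The receptive field on the input at this output position is [1 5 5 / 3 0 3 / 3 2 1]. Elementwise product with the kernel and sum: 1·2 + 5·-2 + 5·-1 + 0·-1 + 3·2 + 3·-1 + 2·3.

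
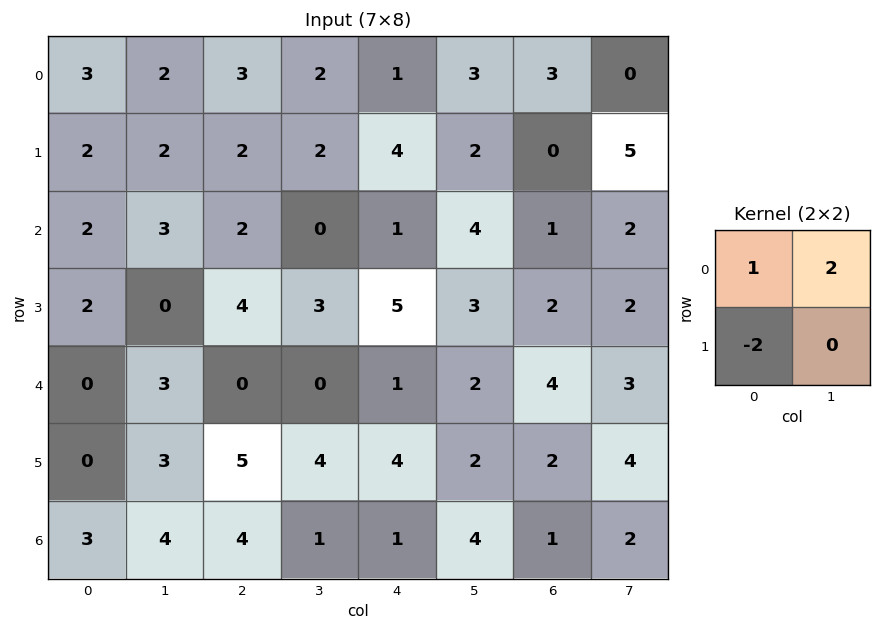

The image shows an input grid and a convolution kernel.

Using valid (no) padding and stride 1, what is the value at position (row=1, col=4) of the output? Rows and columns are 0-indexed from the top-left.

6

The receptive field on the input at this output position is [4 2 / 1 4]. Elementwise product with the kernel and sum: 4·1 + 2·2 + 1·-2.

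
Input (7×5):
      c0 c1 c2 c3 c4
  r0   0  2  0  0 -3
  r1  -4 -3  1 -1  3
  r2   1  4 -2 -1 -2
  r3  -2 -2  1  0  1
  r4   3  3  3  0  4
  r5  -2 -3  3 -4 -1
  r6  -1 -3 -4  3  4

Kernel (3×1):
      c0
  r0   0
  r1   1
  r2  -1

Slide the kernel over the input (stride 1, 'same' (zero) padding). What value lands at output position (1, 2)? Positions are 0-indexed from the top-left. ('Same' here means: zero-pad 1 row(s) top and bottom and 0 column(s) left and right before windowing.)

3

The receptive field on the zero-padded input at this output position is [0 / 1 / -2]. Elementwise product with the kernel and sum: 1·1 + -2·-1.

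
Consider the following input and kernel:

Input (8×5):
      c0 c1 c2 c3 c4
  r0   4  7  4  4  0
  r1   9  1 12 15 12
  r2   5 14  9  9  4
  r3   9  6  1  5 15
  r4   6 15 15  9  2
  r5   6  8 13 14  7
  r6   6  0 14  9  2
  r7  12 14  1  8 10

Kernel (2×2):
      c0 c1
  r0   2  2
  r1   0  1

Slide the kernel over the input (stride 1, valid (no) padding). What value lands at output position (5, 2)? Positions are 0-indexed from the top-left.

63

The receptive field on the input at this output position is [13 14 / 14 9]. Elementwise product with the kernel and sum: 13·2 + 14·2 + 9·1.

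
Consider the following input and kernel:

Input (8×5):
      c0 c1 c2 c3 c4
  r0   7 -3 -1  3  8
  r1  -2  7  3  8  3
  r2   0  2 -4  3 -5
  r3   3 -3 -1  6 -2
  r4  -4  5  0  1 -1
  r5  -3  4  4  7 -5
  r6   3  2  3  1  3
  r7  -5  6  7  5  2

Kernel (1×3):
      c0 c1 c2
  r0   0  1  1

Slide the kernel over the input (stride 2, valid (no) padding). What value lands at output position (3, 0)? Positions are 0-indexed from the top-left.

5

The receptive field on the input at this output position is [3 2 3]. Elementwise product with the kernel and sum: 2·1 + 3·1.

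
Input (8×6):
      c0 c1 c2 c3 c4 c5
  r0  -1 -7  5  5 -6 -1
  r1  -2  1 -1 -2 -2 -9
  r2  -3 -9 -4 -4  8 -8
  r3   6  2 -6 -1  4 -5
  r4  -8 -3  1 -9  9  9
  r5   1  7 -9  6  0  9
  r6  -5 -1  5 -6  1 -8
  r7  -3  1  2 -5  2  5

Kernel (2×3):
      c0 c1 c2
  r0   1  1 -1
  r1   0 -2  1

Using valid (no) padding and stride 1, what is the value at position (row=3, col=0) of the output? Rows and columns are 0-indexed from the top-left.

The receptive field on the input at this output position is [6 2 -6 / -8 -3 1]. Elementwise product with the kernel and sum: 6·1 + 2·1 + -6·-1 + -3·-2 + 1·1.

21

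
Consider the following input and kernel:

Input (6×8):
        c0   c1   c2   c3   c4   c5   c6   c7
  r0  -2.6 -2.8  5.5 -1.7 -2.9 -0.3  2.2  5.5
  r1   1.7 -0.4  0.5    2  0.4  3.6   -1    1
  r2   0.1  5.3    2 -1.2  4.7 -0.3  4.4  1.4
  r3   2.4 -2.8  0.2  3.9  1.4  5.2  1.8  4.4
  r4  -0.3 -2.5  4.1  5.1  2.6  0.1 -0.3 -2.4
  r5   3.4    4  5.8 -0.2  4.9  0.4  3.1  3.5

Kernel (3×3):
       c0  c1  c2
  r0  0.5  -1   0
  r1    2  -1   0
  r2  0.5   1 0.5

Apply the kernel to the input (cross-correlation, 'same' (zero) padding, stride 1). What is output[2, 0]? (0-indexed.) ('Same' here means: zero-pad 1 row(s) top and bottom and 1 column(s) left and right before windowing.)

The receptive field on the zero-padded input at this output position is [0 1.7 -0.4 / 0 0.1 5.3 / 0 2.4 -2.8]. Elementwise product with the kernel and sum: 0·0.5 + 1.7·-1 + 0·2 + 0.1·-1 + 0·0.5 + 2.4·1 + -2.8·0.5.

-0.8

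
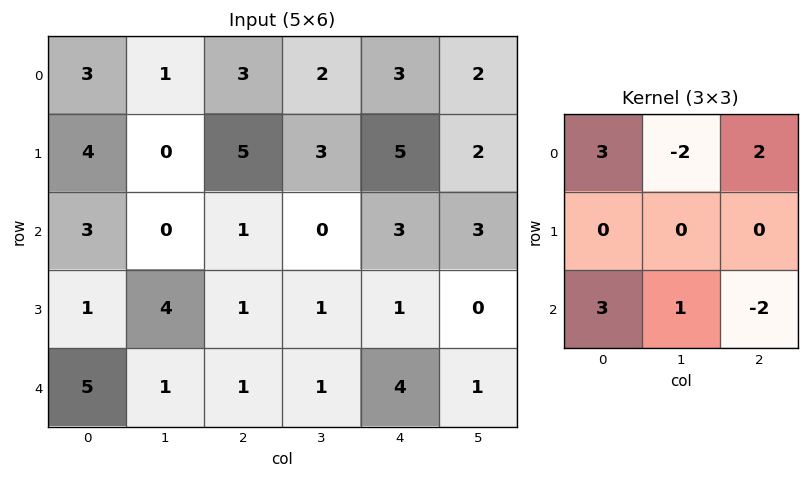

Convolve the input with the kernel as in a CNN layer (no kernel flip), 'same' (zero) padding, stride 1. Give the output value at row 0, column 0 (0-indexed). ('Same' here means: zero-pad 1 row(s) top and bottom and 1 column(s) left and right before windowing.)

The receptive field on the zero-padded input at this output position is [0 0 0 / 0 3 1 / 0 4 0]. Elementwise product with the kernel and sum: 0·3 + 0·-2 + 0·2 + 0·3 + 4·1 + 0·-2.

4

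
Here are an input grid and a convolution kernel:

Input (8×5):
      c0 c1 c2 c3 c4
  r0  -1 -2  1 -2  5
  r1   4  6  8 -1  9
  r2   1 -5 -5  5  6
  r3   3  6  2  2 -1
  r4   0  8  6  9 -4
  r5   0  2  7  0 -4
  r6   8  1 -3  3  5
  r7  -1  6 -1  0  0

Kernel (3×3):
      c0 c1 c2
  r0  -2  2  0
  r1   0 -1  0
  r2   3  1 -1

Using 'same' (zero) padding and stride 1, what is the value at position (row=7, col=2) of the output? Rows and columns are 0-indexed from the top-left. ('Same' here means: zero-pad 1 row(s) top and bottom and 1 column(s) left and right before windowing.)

-7

The receptive field on the zero-padded input at this output position is [1 -3 3 / 6 -1 0 / 0 0 0]. Elementwise product with the kernel and sum: 1·-2 + -3·2 + -1·-1 + 0·3 + 0·1 + 0·-1.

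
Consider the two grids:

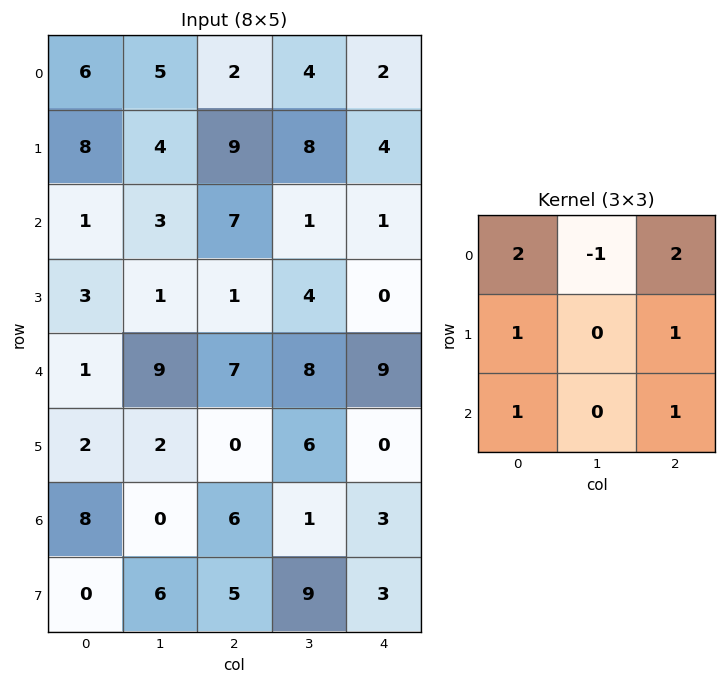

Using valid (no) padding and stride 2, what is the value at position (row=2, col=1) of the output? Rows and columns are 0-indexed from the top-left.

33

The receptive field on the input at this output position is [7 8 9 / 0 6 0 / 6 1 3]. Elementwise product with the kernel and sum: 7·2 + 8·-1 + 9·2 + 0·1 + 0·1 + 6·1 + 3·1.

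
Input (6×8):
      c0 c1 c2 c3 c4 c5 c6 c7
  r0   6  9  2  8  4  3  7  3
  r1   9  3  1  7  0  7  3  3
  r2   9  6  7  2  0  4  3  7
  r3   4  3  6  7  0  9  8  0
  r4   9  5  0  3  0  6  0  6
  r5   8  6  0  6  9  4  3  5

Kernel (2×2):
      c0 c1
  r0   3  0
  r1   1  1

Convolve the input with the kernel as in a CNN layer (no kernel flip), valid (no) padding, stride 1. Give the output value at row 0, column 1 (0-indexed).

31

The receptive field on the input at this output position is [9 2 / 3 1]. Elementwise product with the kernel and sum: 9·3 + 3·1 + 1·1.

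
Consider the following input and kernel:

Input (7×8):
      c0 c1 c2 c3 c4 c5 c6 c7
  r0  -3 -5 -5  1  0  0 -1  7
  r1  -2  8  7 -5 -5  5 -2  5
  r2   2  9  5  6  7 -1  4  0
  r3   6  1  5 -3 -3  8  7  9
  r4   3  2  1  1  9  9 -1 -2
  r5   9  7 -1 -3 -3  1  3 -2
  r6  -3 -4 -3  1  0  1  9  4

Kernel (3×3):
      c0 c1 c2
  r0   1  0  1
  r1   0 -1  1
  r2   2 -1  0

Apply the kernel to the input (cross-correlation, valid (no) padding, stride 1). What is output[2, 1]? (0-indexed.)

The receptive field on the input at this output position is [9 5 6 / 1 5 -3 / 2 1 1]. Elementwise product with the kernel and sum: 9·1 + 6·1 + 5·-1 + -3·1 + 2·2 + 1·-1.

10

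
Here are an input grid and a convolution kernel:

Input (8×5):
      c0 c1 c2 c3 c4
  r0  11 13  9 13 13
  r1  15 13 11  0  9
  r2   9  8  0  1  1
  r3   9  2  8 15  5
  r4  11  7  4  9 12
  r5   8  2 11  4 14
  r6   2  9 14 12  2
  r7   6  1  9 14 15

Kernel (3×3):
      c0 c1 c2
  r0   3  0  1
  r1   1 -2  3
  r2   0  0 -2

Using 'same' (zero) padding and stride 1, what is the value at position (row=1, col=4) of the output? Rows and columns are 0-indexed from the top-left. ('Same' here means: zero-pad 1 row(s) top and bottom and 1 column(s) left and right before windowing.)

The receptive field on the zero-padded input at this output position is [13 13 0 / 0 9 0 / 1 1 0]. Elementwise product with the kernel and sum: 13·3 + 0·1 + 0·1 + 9·-2 + 0·3 + 0·-2.

21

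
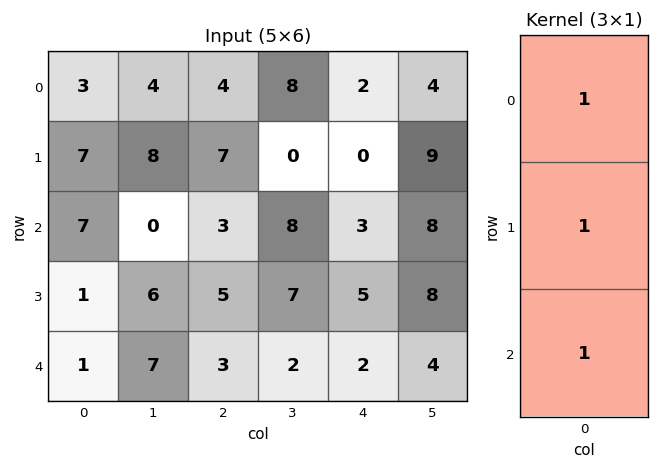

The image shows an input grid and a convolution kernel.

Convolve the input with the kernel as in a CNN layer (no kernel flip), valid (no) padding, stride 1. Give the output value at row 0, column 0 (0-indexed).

17

The receptive field on the input at this output position is [3 / 7 / 7]. Elementwise product with the kernel and sum: 3·1 + 7·1 + 7·1.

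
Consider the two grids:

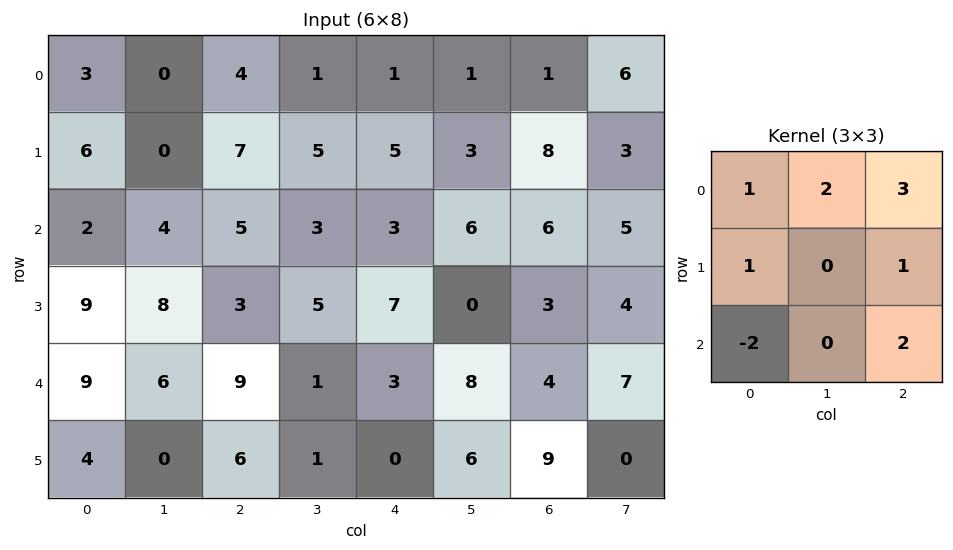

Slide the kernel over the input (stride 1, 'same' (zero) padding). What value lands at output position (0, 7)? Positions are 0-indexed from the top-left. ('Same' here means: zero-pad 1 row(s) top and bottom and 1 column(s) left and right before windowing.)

The receptive field on the zero-padded input at this output position is [0 0 0 / 1 6 0 / 8 3 0]. Elementwise product with the kernel and sum: 0·1 + 0·2 + 0·3 + 1·1 + 0·1 + 8·-2 + 0·2.

-15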